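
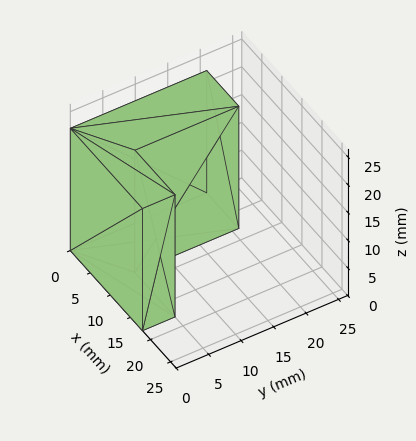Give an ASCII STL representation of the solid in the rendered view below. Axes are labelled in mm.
Reading the render: the shape is an L-shaped prism: outer 18 × 21 mm, arm thicknesses ≈ 5 mm (horizontal) and 8 mm (vertical), extruded 22 mm in z (dimensions read to the nearest mm from the axis ticks). For the STL, each face is triangulated and given an outward normal.

solid part
  facet normal 0.0000 0.0000 -1.0000
    outer loop
      vertex 18.00 5.00 0.00
      vertex 18.00 0.00 0.00
      vertex 0.00 0.00 0.00
    endloop
  endfacet
  facet normal 0.0000 0.0000 -1.0000
    outer loop
      vertex 8.00 5.00 0.00
      vertex 18.00 5.00 0.00
      vertex 0.00 0.00 0.00
    endloop
  endfacet
  facet normal 0.0000 0.0000 -1.0000
    outer loop
      vertex 8.00 21.00 0.00
      vertex 8.00 5.00 0.00
      vertex 0.00 0.00 0.00
    endloop
  endfacet
  facet normal 0.0000 0.0000 -1.0000
    outer loop
      vertex 0.00 21.00 0.00
      vertex 8.00 21.00 0.00
      vertex 0.00 0.00 0.00
    endloop
  endfacet
  facet normal 0.0000 0.0000 1.0000
    outer loop
      vertex 0.00 0.00 22.00
      vertex 18.00 0.00 22.00
      vertex 18.00 5.00 22.00
    endloop
  endfacet
  facet normal 0.0000 0.0000 1.0000
    outer loop
      vertex 0.00 0.00 22.00
      vertex 18.00 5.00 22.00
      vertex 8.00 5.00 22.00
    endloop
  endfacet
  facet normal 0.0000 0.0000 1.0000
    outer loop
      vertex 0.00 0.00 22.00
      vertex 8.00 5.00 22.00
      vertex 8.00 21.00 22.00
    endloop
  endfacet
  facet normal 0.0000 0.0000 1.0000
    outer loop
      vertex 0.00 0.00 22.00
      vertex 8.00 21.00 22.00
      vertex 0.00 21.00 22.00
    endloop
  endfacet
  facet normal 0.0000 -1.0000 0.0000
    outer loop
      vertex 0.00 0.00 0.00
      vertex 18.00 0.00 0.00
      vertex 18.00 0.00 22.00
    endloop
  endfacet
  facet normal 0.0000 -1.0000 0.0000
    outer loop
      vertex 0.00 0.00 0.00
      vertex 18.00 0.00 22.00
      vertex 0.00 0.00 22.00
    endloop
  endfacet
  facet normal 1.0000 0.0000 0.0000
    outer loop
      vertex 18.00 0.00 0.00
      vertex 18.00 5.00 0.00
      vertex 18.00 5.00 22.00
    endloop
  endfacet
  facet normal 1.0000 0.0000 0.0000
    outer loop
      vertex 18.00 0.00 0.00
      vertex 18.00 5.00 22.00
      vertex 18.00 0.00 22.00
    endloop
  endfacet
  facet normal 0.0000 1.0000 0.0000
    outer loop
      vertex 18.00 5.00 0.00
      vertex 8.00 5.00 0.00
      vertex 8.00 5.00 22.00
    endloop
  endfacet
  facet normal 0.0000 1.0000 0.0000
    outer loop
      vertex 18.00 5.00 0.00
      vertex 8.00 5.00 22.00
      vertex 18.00 5.00 22.00
    endloop
  endfacet
  facet normal 1.0000 0.0000 0.0000
    outer loop
      vertex 8.00 5.00 0.00
      vertex 8.00 21.00 0.00
      vertex 8.00 21.00 22.00
    endloop
  endfacet
  facet normal 1.0000 0.0000 0.0000
    outer loop
      vertex 8.00 5.00 0.00
      vertex 8.00 21.00 22.00
      vertex 8.00 5.00 22.00
    endloop
  endfacet
  facet normal 0.0000 1.0000 0.0000
    outer loop
      vertex 8.00 21.00 0.00
      vertex 0.00 21.00 0.00
      vertex 0.00 21.00 22.00
    endloop
  endfacet
  facet normal 0.0000 1.0000 0.0000
    outer loop
      vertex 8.00 21.00 0.00
      vertex 0.00 21.00 22.00
      vertex 8.00 21.00 22.00
    endloop
  endfacet
  facet normal -1.0000 0.0000 0.0000
    outer loop
      vertex 0.00 21.00 0.00
      vertex 0.00 0.00 0.00
      vertex 0.00 0.00 22.00
    endloop
  endfacet
  facet normal -1.0000 0.0000 0.0000
    outer loop
      vertex 0.00 21.00 0.00
      vertex 0.00 0.00 22.00
      vertex 0.00 21.00 22.00
    endloop
  endfacet
endsolid part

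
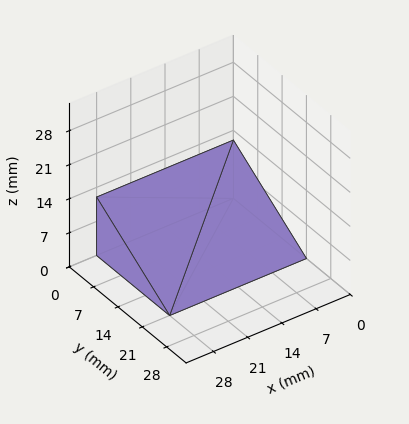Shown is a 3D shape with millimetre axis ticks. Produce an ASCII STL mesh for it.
Reading the render: the shape is a wedge (ramp): 28 × 21 mm base, rising to 12 mm along the y=0 edge and sloping linearly to z=0 at y=21 (dimensions read to the nearest mm from the axis ticks). For the STL, each face is triangulated and given an outward normal.

solid part
  facet normal 0.0000 0.0000 -1.0000
    outer loop
      vertex 28.0 21.0 0.0
      vertex 28.0 0.0 0.0
      vertex 0.0 0.0 0.0
    endloop
  endfacet
  facet normal 0.0000 0.0000 -1.0000
    outer loop
      vertex 0.0 21.0 0.0
      vertex 28.0 21.0 0.0
      vertex 0.0 0.0 0.0
    endloop
  endfacet
  facet normal 0.0000 -1.0000 0.0000
    outer loop
      vertex 0.0 0.0 0.0
      vertex 28.0 0.0 0.0
      vertex 28.0 0.0 12.0
    endloop
  endfacet
  facet normal 0.0000 -1.0000 0.0000
    outer loop
      vertex 0.0 0.0 0.0
      vertex 28.0 0.0 12.0
      vertex 0.0 0.0 12.0
    endloop
  endfacet
  facet normal 0.0000 0.4961 0.8682
    outer loop
      vertex 0.0 0.0 12.0
      vertex 28.0 0.0 12.0
      vertex 28.0 21.0 0.0
    endloop
  endfacet
  facet normal 0.0000 0.4961 0.8682
    outer loop
      vertex 0.0 0.0 12.0
      vertex 28.0 21.0 0.0
      vertex 0.0 21.0 0.0
    endloop
  endfacet
  facet normal -1.0000 0.0000 0.0000
    outer loop
      vertex 0.0 0.0 12.0
      vertex 0.0 21.0 0.0
      vertex 0.0 0.0 0.0
    endloop
  endfacet
  facet normal 1.0000 0.0000 0.0000
    outer loop
      vertex 28.0 0.0 0.0
      vertex 28.0 21.0 0.0
      vertex 28.0 0.0 12.0
    endloop
  endfacet
endsolid part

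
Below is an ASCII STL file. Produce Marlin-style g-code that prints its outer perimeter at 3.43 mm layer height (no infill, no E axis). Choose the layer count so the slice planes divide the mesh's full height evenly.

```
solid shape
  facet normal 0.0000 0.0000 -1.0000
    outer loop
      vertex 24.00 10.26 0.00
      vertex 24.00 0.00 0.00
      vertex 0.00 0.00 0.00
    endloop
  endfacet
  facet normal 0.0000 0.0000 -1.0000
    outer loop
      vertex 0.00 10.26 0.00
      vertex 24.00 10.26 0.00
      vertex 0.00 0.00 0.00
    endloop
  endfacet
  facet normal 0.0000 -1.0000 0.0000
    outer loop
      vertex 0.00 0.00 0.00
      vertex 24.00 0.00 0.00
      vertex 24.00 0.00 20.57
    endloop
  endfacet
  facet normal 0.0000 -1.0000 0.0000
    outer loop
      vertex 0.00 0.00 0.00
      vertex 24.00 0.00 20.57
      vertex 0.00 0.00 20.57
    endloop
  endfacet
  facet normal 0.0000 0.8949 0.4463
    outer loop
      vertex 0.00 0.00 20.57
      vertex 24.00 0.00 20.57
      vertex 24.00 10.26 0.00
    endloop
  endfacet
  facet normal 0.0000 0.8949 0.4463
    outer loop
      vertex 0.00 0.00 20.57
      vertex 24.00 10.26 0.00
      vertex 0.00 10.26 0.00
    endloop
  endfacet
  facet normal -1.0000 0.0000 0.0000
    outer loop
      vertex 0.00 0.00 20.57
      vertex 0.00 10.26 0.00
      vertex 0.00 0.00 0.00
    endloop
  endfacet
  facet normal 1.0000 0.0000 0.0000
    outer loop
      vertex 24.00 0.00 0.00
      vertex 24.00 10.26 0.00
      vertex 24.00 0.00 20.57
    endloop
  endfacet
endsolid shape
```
; perimeter-only toolpath
G21 ; units = mm
G90 ; absolute positioning
G28 ; home
; layer 1
G0 Z3.43
G0 X0.00 Y0.00
G1 X24.00 Y0.00
G1 X24.00 Y8.55
G1 X0.00 Y8.55
G1 X0.00 Y0.00
; layer 2
G0 Z6.86
G0 X0.00 Y0.00
G1 X24.00 Y0.00
G1 X24.00 Y6.84
G1 X0.00 Y6.84
G1 X0.00 Y0.00
; layer 3
G0 Z10.29
G0 X0.00 Y0.00
G1 X24.00 Y0.00
G1 X24.00 Y5.13
G1 X0.00 Y5.13
G1 X0.00 Y0.00
; layer 4
G0 Z13.71
G0 X0.00 Y0.00
G1 X24.00 Y0.00
G1 X24.00 Y3.42
G1 X0.00 Y3.42
G1 X0.00 Y0.00
; layer 5
G0 Z17.14
G0 X0.00 Y0.00
G1 X24.00 Y0.00
G1 X24.00 Y1.71
G1 X0.00 Y1.71
G1 X0.00 Y0.00
M2 ; end

The solid is a wedge (ramp): 24 × 10.3 mm base, rising to 20.6 mm along the y=0 edge and sloping linearly to z=0 at y=10.3. Slicing at Δz = 3.43 mm — 6 equal slices spanning the solid's height, so layer i sits at z = i·h/6 — gives 5 non-empty perimeters. Each is a 4-segment closed polygon; G0 lifts to the layer z and rapids to the start vertex, then G1 traces the edges. The cross-section shrinks linearly with z (the slice at the apex is degenerate and omitted).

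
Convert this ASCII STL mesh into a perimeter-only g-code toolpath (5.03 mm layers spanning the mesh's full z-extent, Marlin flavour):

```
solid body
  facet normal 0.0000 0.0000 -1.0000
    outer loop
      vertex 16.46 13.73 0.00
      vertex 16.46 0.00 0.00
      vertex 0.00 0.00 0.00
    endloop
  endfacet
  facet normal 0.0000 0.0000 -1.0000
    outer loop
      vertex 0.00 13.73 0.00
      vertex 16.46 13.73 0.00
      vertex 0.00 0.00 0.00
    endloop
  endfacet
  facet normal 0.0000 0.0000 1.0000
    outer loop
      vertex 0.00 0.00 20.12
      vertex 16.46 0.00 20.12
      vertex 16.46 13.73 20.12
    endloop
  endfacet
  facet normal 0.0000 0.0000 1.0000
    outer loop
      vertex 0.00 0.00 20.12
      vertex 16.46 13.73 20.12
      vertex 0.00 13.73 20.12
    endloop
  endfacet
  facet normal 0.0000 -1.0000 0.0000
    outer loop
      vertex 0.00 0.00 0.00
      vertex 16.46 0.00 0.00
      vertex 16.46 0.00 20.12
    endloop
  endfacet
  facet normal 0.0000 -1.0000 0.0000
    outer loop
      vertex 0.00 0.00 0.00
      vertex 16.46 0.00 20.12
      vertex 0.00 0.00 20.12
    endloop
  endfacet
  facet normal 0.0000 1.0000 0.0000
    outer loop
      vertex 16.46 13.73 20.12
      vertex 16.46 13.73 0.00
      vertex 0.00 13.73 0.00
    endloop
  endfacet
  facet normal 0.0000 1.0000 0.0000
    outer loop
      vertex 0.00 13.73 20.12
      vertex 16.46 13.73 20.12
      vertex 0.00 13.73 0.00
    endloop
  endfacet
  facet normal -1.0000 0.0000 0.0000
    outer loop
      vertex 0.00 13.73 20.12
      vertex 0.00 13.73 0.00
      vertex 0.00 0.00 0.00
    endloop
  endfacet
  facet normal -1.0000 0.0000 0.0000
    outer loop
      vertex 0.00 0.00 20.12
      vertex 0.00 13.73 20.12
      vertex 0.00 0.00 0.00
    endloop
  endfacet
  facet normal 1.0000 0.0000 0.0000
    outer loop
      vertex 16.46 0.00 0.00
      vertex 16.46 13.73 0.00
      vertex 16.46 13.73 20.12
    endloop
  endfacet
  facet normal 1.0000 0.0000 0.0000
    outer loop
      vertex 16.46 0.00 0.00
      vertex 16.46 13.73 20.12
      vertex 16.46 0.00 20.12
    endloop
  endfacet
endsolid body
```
; perimeter-only toolpath
G21 ; units = mm
G90 ; absolute positioning
G28 ; home
; layer 1
G0 Z5.03
G0 X0.00 Y0.00
G1 X16.46 Y0.00
G1 X16.46 Y13.73
G1 X0.00 Y13.73
G1 X0.00 Y0.00
; layer 2
G0 Z10.06
G0 X0.00 Y0.00
G1 X16.46 Y0.00
G1 X16.46 Y13.73
G1 X0.00 Y13.73
G1 X0.00 Y0.00
; layer 3
G0 Z15.09
G0 X0.00 Y0.00
G1 X16.46 Y0.00
G1 X16.46 Y13.73
G1 X0.00 Y13.73
G1 X0.00 Y0.00
; layer 4
G0 Z20.12
G0 X0.00 Y0.00
G1 X16.46 Y0.00
G1 X16.46 Y13.73
G1 X0.00 Y13.73
G1 X0.00 Y0.00
M2 ; end

The solid is a rectangular box, roughly 16.5 × 13.7 mm footprint and 20.1 mm tall. Slicing at Δz = 5.03 mm — 4 equal slices spanning the solid's height, so layer i sits at z = i·h/4 — gives 4 non-empty perimeters. Each is a 4-segment closed polygon; G0 lifts to the layer z and rapids to the start vertex, then G1 traces the edges.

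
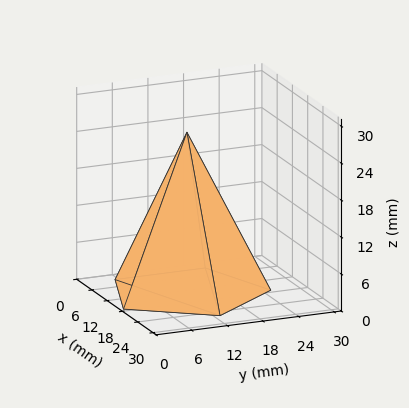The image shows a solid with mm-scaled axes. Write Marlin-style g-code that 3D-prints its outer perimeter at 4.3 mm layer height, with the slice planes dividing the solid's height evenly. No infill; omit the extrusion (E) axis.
Reading the render: the shape is a regular 5-sided pyramid, base circumscribed radius ≈ 13 mm, apex at z ≈ 26 mm (dimensions read to the nearest mm from the axis ticks). For the g-code, the solid's height is divided into equal slices at the stated Δz and each level perimeter traced with G1 moves after a G0 lift.

; perimeter-only toolpath
G21 ; units = mm
G90 ; absolute positioning
G28 ; home
; layer 1
G0 Z4.3
G0 X23.8 Y13.0
G1 X16.3 Y23.3
G1 X4.2 Y19.3
G1 X4.2 Y6.7
G1 X16.3 Y2.7
G1 X23.8 Y13.0
; layer 2
G0 Z8.7
G0 X21.7 Y13.0
G1 X15.7 Y21.3
G1 X6.0 Y18.1
G1 X6.0 Y7.9
G1 X15.7 Y4.7
G1 X21.7 Y13.0
; layer 3
G0 Z13.0
G0 X19.5 Y13.0
G1 X15.0 Y19.2
G1 X7.8 Y16.8
G1 X7.8 Y9.2
G1 X15.0 Y6.8
G1 X19.5 Y13.0
; layer 4
G0 Z17.3
G0 X17.3 Y13.0
G1 X14.3 Y17.1
G1 X9.5 Y15.5
G1 X9.5 Y10.5
G1 X14.3 Y8.9
G1 X17.3 Y13.0
; layer 5
G0 Z21.7
G0 X15.2 Y13.0
G1 X13.7 Y15.1
G1 X11.2 Y14.3
G1 X11.2 Y11.7
G1 X13.7 Y10.9
G1 X15.2 Y13.0
M2 ; end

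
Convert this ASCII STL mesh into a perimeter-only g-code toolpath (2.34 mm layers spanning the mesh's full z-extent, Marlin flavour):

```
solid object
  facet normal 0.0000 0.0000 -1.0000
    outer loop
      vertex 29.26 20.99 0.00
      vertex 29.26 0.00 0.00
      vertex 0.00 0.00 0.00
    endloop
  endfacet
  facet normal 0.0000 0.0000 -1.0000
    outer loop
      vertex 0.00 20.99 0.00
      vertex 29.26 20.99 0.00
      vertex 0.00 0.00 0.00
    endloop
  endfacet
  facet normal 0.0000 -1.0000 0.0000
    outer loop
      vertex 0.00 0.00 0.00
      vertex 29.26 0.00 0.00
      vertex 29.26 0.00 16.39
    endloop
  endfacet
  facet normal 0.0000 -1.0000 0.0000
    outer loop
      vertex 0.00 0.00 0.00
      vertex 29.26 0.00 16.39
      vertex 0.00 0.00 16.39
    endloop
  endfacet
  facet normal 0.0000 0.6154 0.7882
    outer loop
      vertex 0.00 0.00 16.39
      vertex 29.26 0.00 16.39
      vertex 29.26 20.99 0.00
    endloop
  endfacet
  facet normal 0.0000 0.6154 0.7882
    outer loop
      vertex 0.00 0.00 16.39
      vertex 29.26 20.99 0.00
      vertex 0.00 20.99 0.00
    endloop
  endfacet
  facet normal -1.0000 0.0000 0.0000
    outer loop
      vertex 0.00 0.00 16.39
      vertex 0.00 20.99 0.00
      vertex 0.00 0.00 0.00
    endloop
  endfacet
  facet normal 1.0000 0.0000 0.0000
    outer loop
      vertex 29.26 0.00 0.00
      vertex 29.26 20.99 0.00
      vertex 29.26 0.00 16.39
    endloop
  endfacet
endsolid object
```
; perimeter-only toolpath
G21 ; units = mm
G90 ; absolute positioning
G28 ; home
; layer 1
G0 Z2.34
G0 X0.00 Y0.00
G1 X29.26 Y0.00
G1 X29.26 Y17.99
G1 X0.00 Y17.99
G1 X0.00 Y0.00
; layer 2
G0 Z4.68
G0 X0.00 Y0.00
G1 X29.26 Y0.00
G1 X29.26 Y14.99
G1 X0.00 Y14.99
G1 X0.00 Y0.00
; layer 3
G0 Z7.02
G0 X0.00 Y0.00
G1 X29.26 Y0.00
G1 X29.26 Y11.99
G1 X0.00 Y11.99
G1 X0.00 Y0.00
; layer 4
G0 Z9.37
G0 X0.00 Y0.00
G1 X29.26 Y0.00
G1 X29.26 Y9.00
G1 X0.00 Y9.00
G1 X0.00 Y0.00
; layer 5
G0 Z11.71
G0 X0.00 Y0.00
G1 X29.26 Y0.00
G1 X29.26 Y6.00
G1 X0.00 Y6.00
G1 X0.00 Y0.00
; layer 6
G0 Z14.05
G0 X0.00 Y0.00
G1 X29.26 Y0.00
G1 X29.26 Y3.00
G1 X0.00 Y3.00
G1 X0.00 Y0.00
M2 ; end

The solid is a wedge (ramp): 29.3 × 21 mm base, rising to 16.4 mm along the y=0 edge and sloping linearly to z=0 at y=21. Slicing at Δz = 2.34 mm — 7 equal slices spanning the solid's height, so layer i sits at z = i·h/7 — gives 6 non-empty perimeters. Each is a 4-segment closed polygon; G0 lifts to the layer z and rapids to the start vertex, then G1 traces the edges. The cross-section shrinks linearly with z (the slice at the apex is degenerate and omitted).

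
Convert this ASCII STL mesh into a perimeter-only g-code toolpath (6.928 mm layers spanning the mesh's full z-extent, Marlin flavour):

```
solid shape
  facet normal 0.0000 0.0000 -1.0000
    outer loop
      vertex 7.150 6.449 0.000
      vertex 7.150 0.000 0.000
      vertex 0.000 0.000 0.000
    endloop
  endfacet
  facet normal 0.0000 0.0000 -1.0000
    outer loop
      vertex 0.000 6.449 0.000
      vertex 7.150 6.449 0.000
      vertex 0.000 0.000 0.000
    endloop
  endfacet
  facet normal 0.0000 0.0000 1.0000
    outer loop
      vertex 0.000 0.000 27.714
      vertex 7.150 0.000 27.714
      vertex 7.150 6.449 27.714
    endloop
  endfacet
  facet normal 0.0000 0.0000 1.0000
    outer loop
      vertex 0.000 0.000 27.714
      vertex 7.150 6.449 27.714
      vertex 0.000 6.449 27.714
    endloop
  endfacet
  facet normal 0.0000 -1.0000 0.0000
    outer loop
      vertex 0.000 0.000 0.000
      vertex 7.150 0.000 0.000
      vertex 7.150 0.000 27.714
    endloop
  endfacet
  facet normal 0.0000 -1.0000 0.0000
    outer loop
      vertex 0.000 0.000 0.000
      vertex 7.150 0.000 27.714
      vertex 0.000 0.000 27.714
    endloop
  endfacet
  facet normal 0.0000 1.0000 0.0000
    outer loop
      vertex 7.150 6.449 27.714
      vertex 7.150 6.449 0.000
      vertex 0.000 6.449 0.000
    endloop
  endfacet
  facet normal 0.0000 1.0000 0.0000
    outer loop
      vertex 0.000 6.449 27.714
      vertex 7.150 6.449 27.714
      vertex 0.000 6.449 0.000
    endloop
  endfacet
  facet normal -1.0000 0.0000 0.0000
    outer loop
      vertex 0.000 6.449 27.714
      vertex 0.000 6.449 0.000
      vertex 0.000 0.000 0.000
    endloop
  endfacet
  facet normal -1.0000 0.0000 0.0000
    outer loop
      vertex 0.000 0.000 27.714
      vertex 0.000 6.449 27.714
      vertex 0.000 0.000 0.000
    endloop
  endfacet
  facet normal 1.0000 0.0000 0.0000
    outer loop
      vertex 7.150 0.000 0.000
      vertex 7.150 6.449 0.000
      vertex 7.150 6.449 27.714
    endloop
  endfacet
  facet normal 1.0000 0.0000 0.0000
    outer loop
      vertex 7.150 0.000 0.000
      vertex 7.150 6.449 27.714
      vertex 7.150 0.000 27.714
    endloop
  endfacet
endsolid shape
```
; perimeter-only toolpath
G21 ; units = mm
G90 ; absolute positioning
G28 ; home
; layer 1
G0 Z6.928
G0 X0.000 Y0.000
G1 X7.150 Y0.000
G1 X7.150 Y6.449
G1 X0.000 Y6.449
G1 X0.000 Y0.000
; layer 2
G0 Z13.857
G0 X0.000 Y0.000
G1 X7.150 Y0.000
G1 X7.150 Y6.449
G1 X0.000 Y6.449
G1 X0.000 Y0.000
; layer 3
G0 Z20.785
G0 X0.000 Y0.000
G1 X7.150 Y0.000
G1 X7.150 Y6.449
G1 X0.000 Y6.449
G1 X0.000 Y0.000
; layer 4
G0 Z27.714
G0 X0.000 Y0.000
G1 X7.150 Y0.000
G1 X7.150 Y6.449
G1 X0.000 Y6.449
G1 X0.000 Y0.000
M2 ; end

The solid is a rectangular box, roughly 7.15 × 6.45 mm footprint and 27.7 mm tall. Slicing at Δz = 6.928 mm — 4 equal slices spanning the solid's height, so layer i sits at z = i·h/4 — gives 4 non-empty perimeters. Each is a 4-segment closed polygon; G0 lifts to the layer z and rapids to the start vertex, then G1 traces the edges.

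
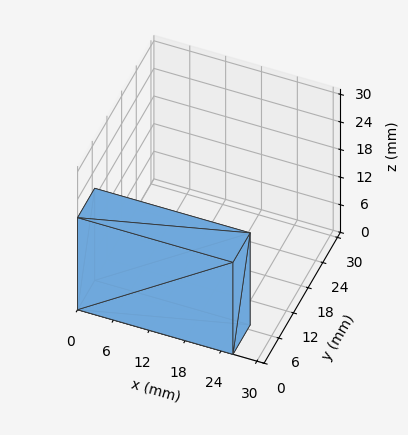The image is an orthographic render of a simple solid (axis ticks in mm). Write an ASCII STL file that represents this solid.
Reading the render: the shape is a rectangular box, roughly 26 × 7 mm footprint and 20 mm tall (dimensions read to the nearest mm from the axis ticks). For the STL, each face is triangulated and given an outward normal.

solid part
  facet normal 0.0000 0.0000 -1.0000
    outer loop
      vertex 26.00 7.00 0.00
      vertex 26.00 0.00 0.00
      vertex 0.00 0.00 0.00
    endloop
  endfacet
  facet normal 0.0000 0.0000 -1.0000
    outer loop
      vertex 0.00 7.00 0.00
      vertex 26.00 7.00 0.00
      vertex 0.00 0.00 0.00
    endloop
  endfacet
  facet normal 0.0000 0.0000 1.0000
    outer loop
      vertex 0.00 0.00 20.00
      vertex 26.00 0.00 20.00
      vertex 26.00 7.00 20.00
    endloop
  endfacet
  facet normal 0.0000 0.0000 1.0000
    outer loop
      vertex 0.00 0.00 20.00
      vertex 26.00 7.00 20.00
      vertex 0.00 7.00 20.00
    endloop
  endfacet
  facet normal 0.0000 -1.0000 0.0000
    outer loop
      vertex 0.00 0.00 0.00
      vertex 26.00 0.00 0.00
      vertex 26.00 0.00 20.00
    endloop
  endfacet
  facet normal 0.0000 -1.0000 0.0000
    outer loop
      vertex 0.00 0.00 0.00
      vertex 26.00 0.00 20.00
      vertex 0.00 0.00 20.00
    endloop
  endfacet
  facet normal 0.0000 1.0000 0.0000
    outer loop
      vertex 26.00 7.00 20.00
      vertex 26.00 7.00 0.00
      vertex 0.00 7.00 0.00
    endloop
  endfacet
  facet normal 0.0000 1.0000 0.0000
    outer loop
      vertex 0.00 7.00 20.00
      vertex 26.00 7.00 20.00
      vertex 0.00 7.00 0.00
    endloop
  endfacet
  facet normal -1.0000 0.0000 0.0000
    outer loop
      vertex 0.00 7.00 20.00
      vertex 0.00 7.00 0.00
      vertex 0.00 0.00 0.00
    endloop
  endfacet
  facet normal -1.0000 0.0000 0.0000
    outer loop
      vertex 0.00 0.00 20.00
      vertex 0.00 7.00 20.00
      vertex 0.00 0.00 0.00
    endloop
  endfacet
  facet normal 1.0000 0.0000 0.0000
    outer loop
      vertex 26.00 0.00 0.00
      vertex 26.00 7.00 0.00
      vertex 26.00 7.00 20.00
    endloop
  endfacet
  facet normal 1.0000 0.0000 0.0000
    outer loop
      vertex 26.00 0.00 0.00
      vertex 26.00 7.00 20.00
      vertex 26.00 0.00 20.00
    endloop
  endfacet
endsolid part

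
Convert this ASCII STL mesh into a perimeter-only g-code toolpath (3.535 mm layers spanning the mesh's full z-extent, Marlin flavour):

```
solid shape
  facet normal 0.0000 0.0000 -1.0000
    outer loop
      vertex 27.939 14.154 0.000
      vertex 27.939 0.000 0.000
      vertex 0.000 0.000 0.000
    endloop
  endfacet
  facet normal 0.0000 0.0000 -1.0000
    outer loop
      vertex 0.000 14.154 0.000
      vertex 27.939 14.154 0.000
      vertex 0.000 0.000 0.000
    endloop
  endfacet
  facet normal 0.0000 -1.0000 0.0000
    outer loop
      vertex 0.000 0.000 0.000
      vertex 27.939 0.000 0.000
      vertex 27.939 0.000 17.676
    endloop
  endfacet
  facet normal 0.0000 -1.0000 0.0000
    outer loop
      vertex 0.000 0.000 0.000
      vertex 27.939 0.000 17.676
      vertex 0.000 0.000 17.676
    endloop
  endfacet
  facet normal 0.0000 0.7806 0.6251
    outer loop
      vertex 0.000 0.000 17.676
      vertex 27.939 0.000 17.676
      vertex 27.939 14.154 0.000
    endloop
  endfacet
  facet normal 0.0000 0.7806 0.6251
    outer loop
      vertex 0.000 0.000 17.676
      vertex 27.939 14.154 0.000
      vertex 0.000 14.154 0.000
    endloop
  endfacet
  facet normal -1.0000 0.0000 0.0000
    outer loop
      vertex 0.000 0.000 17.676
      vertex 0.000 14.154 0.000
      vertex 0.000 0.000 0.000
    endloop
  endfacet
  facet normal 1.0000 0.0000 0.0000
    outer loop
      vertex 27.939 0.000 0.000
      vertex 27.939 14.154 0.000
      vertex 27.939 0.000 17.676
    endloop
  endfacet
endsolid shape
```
; perimeter-only toolpath
G21 ; units = mm
G90 ; absolute positioning
G28 ; home
; layer 1
G0 Z3.535
G0 X0.000 Y0.000
G1 X27.939 Y0.000
G1 X27.939 Y11.323
G1 X0.000 Y11.323
G1 X0.000 Y0.000
; layer 2
G0 Z7.070
G0 X0.000 Y0.000
G1 X27.939 Y0.000
G1 X27.939 Y8.492
G1 X0.000 Y8.492
G1 X0.000 Y0.000
; layer 3
G0 Z10.606
G0 X0.000 Y0.000
G1 X27.939 Y0.000
G1 X27.939 Y5.662
G1 X0.000 Y5.662
G1 X0.000 Y0.000
; layer 4
G0 Z14.141
G0 X0.000 Y0.000
G1 X27.939 Y0.000
G1 X27.939 Y2.831
G1 X0.000 Y2.831
G1 X0.000 Y0.000
M2 ; end

The solid is a wedge (ramp): 27.9 × 14.2 mm base, rising to 17.7 mm along the y=0 edge and sloping linearly to z=0 at y=14.2. Slicing at Δz = 3.535 mm — 5 equal slices spanning the solid's height, so layer i sits at z = i·h/5 — gives 4 non-empty perimeters. Each is a 4-segment closed polygon; G0 lifts to the layer z and rapids to the start vertex, then G1 traces the edges. The cross-section shrinks linearly with z (the slice at the apex is degenerate and omitted).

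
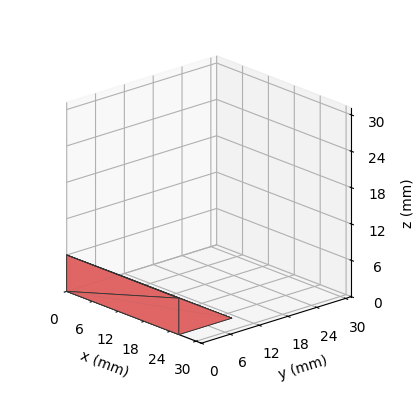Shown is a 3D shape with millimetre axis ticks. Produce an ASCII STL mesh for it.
Reading the render: the shape is a wedge (ramp): 26 × 11 mm base, rising to 6 mm along the y=0 edge and sloping linearly to z=0 at y=11 (dimensions read to the nearest mm from the axis ticks). For the STL, each face is triangulated and given an outward normal.

solid part
  facet normal 0.0000 0.0000 -1.0000
    outer loop
      vertex 26.0 11.0 0.0
      vertex 26.0 0.0 0.0
      vertex 0.0 0.0 0.0
    endloop
  endfacet
  facet normal 0.0000 0.0000 -1.0000
    outer loop
      vertex 0.0 11.0 0.0
      vertex 26.0 11.0 0.0
      vertex 0.0 0.0 0.0
    endloop
  endfacet
  facet normal 0.0000 -1.0000 0.0000
    outer loop
      vertex 0.0 0.0 0.0
      vertex 26.0 0.0 0.0
      vertex 26.0 0.0 6.0
    endloop
  endfacet
  facet normal 0.0000 -1.0000 0.0000
    outer loop
      vertex 0.0 0.0 0.0
      vertex 26.0 0.0 6.0
      vertex 0.0 0.0 6.0
    endloop
  endfacet
  facet normal 0.0000 0.4789 0.8779
    outer loop
      vertex 0.0 0.0 6.0
      vertex 26.0 0.0 6.0
      vertex 26.0 11.0 0.0
    endloop
  endfacet
  facet normal 0.0000 0.4789 0.8779
    outer loop
      vertex 0.0 0.0 6.0
      vertex 26.0 11.0 0.0
      vertex 0.0 11.0 0.0
    endloop
  endfacet
  facet normal -1.0000 0.0000 0.0000
    outer loop
      vertex 0.0 0.0 6.0
      vertex 0.0 11.0 0.0
      vertex 0.0 0.0 0.0
    endloop
  endfacet
  facet normal 1.0000 0.0000 0.0000
    outer loop
      vertex 26.0 0.0 0.0
      vertex 26.0 11.0 0.0
      vertex 26.0 0.0 6.0
    endloop
  endfacet
endsolid part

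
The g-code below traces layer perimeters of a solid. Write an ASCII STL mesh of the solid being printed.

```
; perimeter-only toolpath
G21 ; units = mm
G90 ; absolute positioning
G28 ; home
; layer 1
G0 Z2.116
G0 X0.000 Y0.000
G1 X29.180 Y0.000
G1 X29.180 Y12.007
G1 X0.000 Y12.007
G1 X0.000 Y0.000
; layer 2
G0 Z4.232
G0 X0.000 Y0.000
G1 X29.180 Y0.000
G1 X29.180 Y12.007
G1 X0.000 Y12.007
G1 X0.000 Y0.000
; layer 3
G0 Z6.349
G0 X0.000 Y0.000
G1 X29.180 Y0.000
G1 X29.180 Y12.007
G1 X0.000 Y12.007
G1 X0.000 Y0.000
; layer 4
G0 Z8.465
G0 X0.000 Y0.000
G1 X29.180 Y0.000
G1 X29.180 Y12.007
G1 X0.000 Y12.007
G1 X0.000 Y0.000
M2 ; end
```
solid part
  facet normal 0.0000 0.0000 -1.0000
    outer loop
      vertex 29.180 12.007 0.000
      vertex 29.180 0.000 0.000
      vertex 0.000 0.000 0.000
    endloop
  endfacet
  facet normal 0.0000 0.0000 -1.0000
    outer loop
      vertex 0.000 12.007 0.000
      vertex 29.180 12.007 0.000
      vertex 0.000 0.000 0.000
    endloop
  endfacet
  facet normal 0.0000 0.0000 1.0000
    outer loop
      vertex 0.000 0.000 8.465
      vertex 29.180 0.000 8.465
      vertex 29.180 12.007 8.465
    endloop
  endfacet
  facet normal 0.0000 0.0000 1.0000
    outer loop
      vertex 0.000 0.000 8.465
      vertex 29.180 12.007 8.465
      vertex 0.000 12.007 8.465
    endloop
  endfacet
  facet normal 0.0000 -1.0000 0.0000
    outer loop
      vertex 0.000 0.000 0.000
      vertex 29.180 0.000 0.000
      vertex 29.180 0.000 8.465
    endloop
  endfacet
  facet normal 0.0000 -1.0000 0.0000
    outer loop
      vertex 0.000 0.000 0.000
      vertex 29.180 0.000 8.465
      vertex 0.000 0.000 8.465
    endloop
  endfacet
  facet normal 0.0000 1.0000 0.0000
    outer loop
      vertex 29.180 12.007 8.465
      vertex 29.180 12.007 0.000
      vertex 0.000 12.007 0.000
    endloop
  endfacet
  facet normal 0.0000 1.0000 0.0000
    outer loop
      vertex 0.000 12.007 8.465
      vertex 29.180 12.007 8.465
      vertex 0.000 12.007 0.000
    endloop
  endfacet
  facet normal -1.0000 0.0000 0.0000
    outer loop
      vertex 0.000 12.007 8.465
      vertex 0.000 12.007 0.000
      vertex 0.000 0.000 0.000
    endloop
  endfacet
  facet normal -1.0000 0.0000 0.0000
    outer loop
      vertex 0.000 0.000 8.465
      vertex 0.000 12.007 8.465
      vertex 0.000 0.000 0.000
    endloop
  endfacet
  facet normal 1.0000 0.0000 0.0000
    outer loop
      vertex 29.180 0.000 0.000
      vertex 29.180 12.007 0.000
      vertex 29.180 12.007 8.465
    endloop
  endfacet
  facet normal 1.0000 0.0000 0.0000
    outer loop
      vertex 29.180 0.000 0.000
      vertex 29.180 12.007 8.465
      vertex 29.180 0.000 8.465
    endloop
  endfacet
endsolid part

The G0 Z moves step by Δz≈2.116 mm. Every layer's G1 loop is the same polygon, so the solid is a straight extrusion of it from z=0 to z≈8.46. Closing with flat bottom and top caps and triangulating gives 12 facets — a rectangular box, roughly 29.2 × 12 mm footprint and 8.46 mm tall.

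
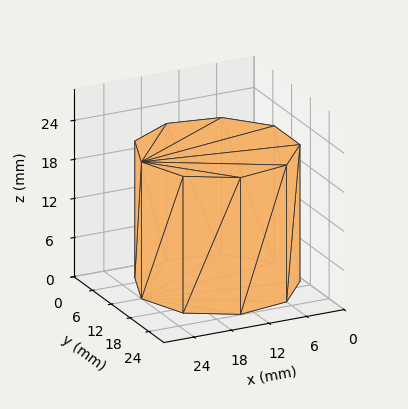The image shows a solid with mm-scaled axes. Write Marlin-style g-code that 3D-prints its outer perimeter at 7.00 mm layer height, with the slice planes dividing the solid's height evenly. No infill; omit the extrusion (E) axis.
Reading the render: the shape is a regular 9-sided prism (a cylinder approximated with 9 flat sides), circumscribed radius ≈ 12 mm, height ≈ 21 mm (dimensions read to the nearest mm from the axis ticks). For the g-code, the solid's height is divided into equal slices at the stated Δz and each level perimeter traced with G1 moves after a G0 lift.

; perimeter-only toolpath
G21 ; units = mm
G90 ; absolute positioning
G28 ; home
; layer 1
G0 Z7.00
G0 X24.00 Y12.00
G1 X21.19 Y19.71
G1 X14.08 Y23.82
G1 X6.00 Y22.39
G1 X0.72 Y16.10
G1 X0.72 Y7.90
G1 X6.00 Y1.61
G1 X14.08 Y0.18
G1 X21.19 Y4.29
G1 X24.00 Y12.00
; layer 2
G0 Z14.00
G0 X24.00 Y12.00
G1 X21.19 Y19.71
G1 X14.08 Y23.82
G1 X6.00 Y22.39
G1 X0.72 Y16.10
G1 X0.72 Y7.90
G1 X6.00 Y1.61
G1 X14.08 Y0.18
G1 X21.19 Y4.29
G1 X24.00 Y12.00
; layer 3
G0 Z21.00
G0 X24.00 Y12.00
G1 X21.19 Y19.71
G1 X14.08 Y23.82
G1 X6.00 Y22.39
G1 X0.72 Y16.10
G1 X0.72 Y7.90
G1 X6.00 Y1.61
G1 X14.08 Y0.18
G1 X21.19 Y4.29
G1 X24.00 Y12.00
M2 ; end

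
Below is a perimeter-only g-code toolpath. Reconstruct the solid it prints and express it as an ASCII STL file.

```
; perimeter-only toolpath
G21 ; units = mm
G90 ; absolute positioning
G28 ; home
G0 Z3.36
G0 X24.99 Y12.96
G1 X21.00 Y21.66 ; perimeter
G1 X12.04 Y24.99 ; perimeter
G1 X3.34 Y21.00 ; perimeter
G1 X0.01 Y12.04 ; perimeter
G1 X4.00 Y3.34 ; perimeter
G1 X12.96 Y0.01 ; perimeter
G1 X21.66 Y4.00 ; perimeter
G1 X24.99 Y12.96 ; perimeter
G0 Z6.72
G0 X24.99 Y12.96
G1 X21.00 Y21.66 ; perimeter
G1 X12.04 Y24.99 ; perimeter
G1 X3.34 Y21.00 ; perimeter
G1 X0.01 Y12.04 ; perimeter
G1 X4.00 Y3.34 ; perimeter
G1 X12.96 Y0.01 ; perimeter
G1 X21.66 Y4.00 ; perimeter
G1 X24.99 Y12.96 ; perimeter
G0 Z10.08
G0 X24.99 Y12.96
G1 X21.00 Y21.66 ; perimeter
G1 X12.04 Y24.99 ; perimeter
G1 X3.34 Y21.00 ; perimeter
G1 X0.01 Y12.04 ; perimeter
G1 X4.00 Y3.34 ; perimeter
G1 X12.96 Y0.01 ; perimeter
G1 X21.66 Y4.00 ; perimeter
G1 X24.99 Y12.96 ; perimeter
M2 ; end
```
solid part
  facet normal 0.0000 0.0000 -1.0000
    outer loop
      vertex 12.04 24.99 0.00
      vertex 21.00 21.66 0.00
      vertex 24.99 12.96 0.00
    endloop
  endfacet
  facet normal 0.0000 0.0000 -1.0000
    outer loop
      vertex 3.34 21.00 0.00
      vertex 12.04 24.99 0.00
      vertex 24.99 12.96 0.00
    endloop
  endfacet
  facet normal 0.0000 0.0000 -1.0000
    outer loop
      vertex 0.01 12.04 0.00
      vertex 3.34 21.00 0.00
      vertex 24.99 12.96 0.00
    endloop
  endfacet
  facet normal 0.0000 0.0000 -1.0000
    outer loop
      vertex 4.00 3.34 0.00
      vertex 0.01 12.04 0.00
      vertex 24.99 12.96 0.00
    endloop
  endfacet
  facet normal 0.0000 0.0000 -1.0000
    outer loop
      vertex 12.96 0.01 0.00
      vertex 4.00 3.34 0.00
      vertex 24.99 12.96 0.00
    endloop
  endfacet
  facet normal 0.0000 0.0000 -1.0000
    outer loop
      vertex 21.66 4.00 0.00
      vertex 12.96 0.01 0.00
      vertex 24.99 12.96 0.00
    endloop
  endfacet
  facet normal 0.0000 0.0000 1.0000
    outer loop
      vertex 24.99 12.96 10.08
      vertex 21.00 21.66 10.08
      vertex 12.04 24.99 10.08
    endloop
  endfacet
  facet normal 0.0000 0.0000 1.0000
    outer loop
      vertex 24.99 12.96 10.08
      vertex 12.04 24.99 10.08
      vertex 3.34 21.00 10.08
    endloop
  endfacet
  facet normal 0.0000 0.0000 1.0000
    outer loop
      vertex 24.99 12.96 10.08
      vertex 3.34 21.00 10.08
      vertex 0.01 12.04 10.08
    endloop
  endfacet
  facet normal 0.0000 0.0000 1.0000
    outer loop
      vertex 24.99 12.96 10.08
      vertex 0.01 12.04 10.08
      vertex 4.00 3.34 10.08
    endloop
  endfacet
  facet normal 0.0000 0.0000 1.0000
    outer loop
      vertex 24.99 12.96 10.08
      vertex 4.00 3.34 10.08
      vertex 12.96 0.01 10.08
    endloop
  endfacet
  facet normal 0.0000 0.0000 1.0000
    outer loop
      vertex 24.99 12.96 10.08
      vertex 12.96 0.01 10.08
      vertex 21.66 4.00 10.08
    endloop
  endfacet
  facet normal 0.9090 0.4169 0.0000
    outer loop
      vertex 24.99 12.96 0.00
      vertex 21.00 21.66 0.00
      vertex 21.00 21.66 10.08
    endloop
  endfacet
  facet normal 0.9090 0.4169 0.0000
    outer loop
      vertex 24.99 12.96 0.00
      vertex 21.00 21.66 10.08
      vertex 24.99 12.96 10.08
    endloop
  endfacet
  facet normal 0.3484 0.9374 0.0000
    outer loop
      vertex 21.00 21.66 0.00
      vertex 12.04 24.99 0.00
      vertex 12.04 24.99 10.08
    endloop
  endfacet
  facet normal 0.3484 0.9374 0.0000
    outer loop
      vertex 21.00 21.66 0.00
      vertex 12.04 24.99 10.08
      vertex 21.00 21.66 10.08
    endloop
  endfacet
  facet normal -0.4169 0.9090 0.0000
    outer loop
      vertex 12.04 24.99 0.00
      vertex 3.34 21.00 0.00
      vertex 3.34 21.00 10.08
    endloop
  endfacet
  facet normal -0.4169 0.9090 0.0000
    outer loop
      vertex 12.04 24.99 0.00
      vertex 3.34 21.00 10.08
      vertex 12.04 24.99 10.08
    endloop
  endfacet
  facet normal -0.9374 0.3484 0.0000
    outer loop
      vertex 3.34 21.00 0.00
      vertex 0.01 12.04 0.00
      vertex 0.01 12.04 10.08
    endloop
  endfacet
  facet normal -0.9374 0.3484 0.0000
    outer loop
      vertex 3.34 21.00 0.00
      vertex 0.01 12.04 10.08
      vertex 3.34 21.00 10.08
    endloop
  endfacet
  facet normal -0.9090 -0.4169 0.0000
    outer loop
      vertex 0.01 12.04 0.00
      vertex 4.00 3.34 0.00
      vertex 4.00 3.34 10.08
    endloop
  endfacet
  facet normal -0.9090 -0.4169 0.0000
    outer loop
      vertex 0.01 12.04 0.00
      vertex 4.00 3.34 10.08
      vertex 0.01 12.04 10.08
    endloop
  endfacet
  facet normal -0.3484 -0.9374 0.0000
    outer loop
      vertex 4.00 3.34 0.00
      vertex 12.96 0.01 0.00
      vertex 12.96 0.01 10.08
    endloop
  endfacet
  facet normal -0.3484 -0.9374 0.0000
    outer loop
      vertex 4.00 3.34 0.00
      vertex 12.96 0.01 10.08
      vertex 4.00 3.34 10.08
    endloop
  endfacet
  facet normal 0.4169 -0.9090 0.0000
    outer loop
      vertex 12.96 0.01 0.00
      vertex 21.66 4.00 0.00
      vertex 21.66 4.00 10.08
    endloop
  endfacet
  facet normal 0.4169 -0.9090 0.0000
    outer loop
      vertex 12.96 0.01 0.00
      vertex 21.66 4.00 10.08
      vertex 12.96 0.01 10.08
    endloop
  endfacet
  facet normal 0.9374 -0.3484 0.0000
    outer loop
      vertex 21.66 4.00 0.00
      vertex 24.99 12.96 0.00
      vertex 24.99 12.96 10.08
    endloop
  endfacet
  facet normal 0.9374 -0.3484 0.0000
    outer loop
      vertex 21.66 4.00 0.00
      vertex 24.99 12.96 10.08
      vertex 21.66 4.00 10.08
    endloop
  endfacet
endsolid part

The G0 Z moves step by Δz≈3.36 mm. Every layer's G1 loop is the same polygon, so the solid is a straight extrusion of it from z=0 to z≈10.1. Closing with flat bottom and top caps and triangulating gives 28 facets — a regular 8-sided prism (a cylinder approximated with 8 flat sides), circumscribed radius ≈ 12.5 mm, height ≈ 10.1 mm.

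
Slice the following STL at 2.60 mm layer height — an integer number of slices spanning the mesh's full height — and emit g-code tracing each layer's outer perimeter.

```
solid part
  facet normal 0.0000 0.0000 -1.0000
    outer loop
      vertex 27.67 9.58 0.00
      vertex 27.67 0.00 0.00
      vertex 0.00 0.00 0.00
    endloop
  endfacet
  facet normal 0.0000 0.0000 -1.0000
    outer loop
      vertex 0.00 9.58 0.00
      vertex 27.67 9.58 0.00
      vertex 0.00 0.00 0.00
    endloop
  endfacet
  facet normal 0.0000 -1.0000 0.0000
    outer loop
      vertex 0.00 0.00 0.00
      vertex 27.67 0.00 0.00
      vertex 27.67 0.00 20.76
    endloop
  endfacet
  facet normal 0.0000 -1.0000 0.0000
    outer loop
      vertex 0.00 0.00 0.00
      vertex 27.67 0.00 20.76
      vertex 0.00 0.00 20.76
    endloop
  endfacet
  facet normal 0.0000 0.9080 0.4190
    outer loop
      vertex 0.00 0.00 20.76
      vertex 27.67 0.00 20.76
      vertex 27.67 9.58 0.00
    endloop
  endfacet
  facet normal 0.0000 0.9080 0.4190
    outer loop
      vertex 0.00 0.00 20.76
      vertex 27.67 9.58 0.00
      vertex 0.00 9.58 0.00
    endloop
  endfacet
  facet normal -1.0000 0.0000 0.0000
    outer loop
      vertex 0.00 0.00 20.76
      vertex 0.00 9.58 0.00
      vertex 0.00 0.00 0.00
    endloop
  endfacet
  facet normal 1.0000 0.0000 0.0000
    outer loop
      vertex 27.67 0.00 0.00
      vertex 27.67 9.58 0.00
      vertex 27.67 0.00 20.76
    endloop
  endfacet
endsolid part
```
; perimeter-only toolpath
G21 ; units = mm
G90 ; absolute positioning
G28 ; home
; layer 1
G0 Z2.60
G0 X0.00 Y0.00
G1 X27.67 Y0.00
G1 X27.67 Y8.38
G1 X0.00 Y8.38
G1 X0.00 Y0.00
; layer 2
G0 Z5.19
G0 X0.00 Y0.00
G1 X27.67 Y0.00
G1 X27.67 Y7.19
G1 X0.00 Y7.19
G1 X0.00 Y0.00
; layer 3
G0 Z7.79
G0 X0.00 Y0.00
G1 X27.67 Y0.00
G1 X27.67 Y5.99
G1 X0.00 Y5.99
G1 X0.00 Y0.00
; layer 4
G0 Z10.38
G0 X0.00 Y0.00
G1 X27.67 Y0.00
G1 X27.67 Y4.79
G1 X0.00 Y4.79
G1 X0.00 Y0.00
; layer 5
G0 Z12.98
G0 X0.00 Y0.00
G1 X27.67 Y0.00
G1 X27.67 Y3.59
G1 X0.00 Y3.59
G1 X0.00 Y0.00
; layer 6
G0 Z15.57
G0 X0.00 Y0.00
G1 X27.67 Y0.00
G1 X27.67 Y2.40
G1 X0.00 Y2.40
G1 X0.00 Y0.00
; layer 7
G0 Z18.17
G0 X0.00 Y0.00
G1 X27.67 Y0.00
G1 X27.67 Y1.20
G1 X0.00 Y1.20
G1 X0.00 Y0.00
M2 ; end

The solid is a wedge (ramp): 27.7 × 9.58 mm base, rising to 20.8 mm along the y=0 edge and sloping linearly to z=0 at y=9.58. Slicing at Δz = 2.60 mm — 8 equal slices spanning the solid's height, so layer i sits at z = i·h/8 — gives 7 non-empty perimeters. Each is a 4-segment closed polygon; G0 lifts to the layer z and rapids to the start vertex, then G1 traces the edges. The cross-section shrinks linearly with z (the slice at the apex is degenerate and omitted).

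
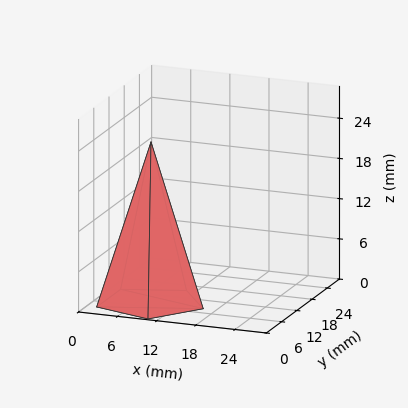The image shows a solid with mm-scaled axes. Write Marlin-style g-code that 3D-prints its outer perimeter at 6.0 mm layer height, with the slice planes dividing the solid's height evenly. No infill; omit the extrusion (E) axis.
Reading the render: the shape is a regular 5-sided pyramid, base circumscribed radius ≈ 8 mm, apex at z ≈ 24 mm (dimensions read to the nearest mm from the axis ticks). For the g-code, the solid's height is divided into equal slices at the stated Δz and each level perimeter traced with G1 moves after a G0 lift.

; perimeter-only toolpath
G21 ; units = mm
G90 ; absolute positioning
G28 ; home
; layer 1
G0 Z6.0
G0 X14.0 Y8.0
G1 X9.9 Y13.7
G1 X3.1 Y11.5
G1 X3.1 Y4.5
G1 X9.9 Y2.3
G1 X14.0 Y8.0
; layer 2
G0 Z12.0
G0 X12.0 Y8.0
G1 X9.2 Y11.8
G1 X4.8 Y10.3
G1 X4.8 Y5.7
G1 X9.2 Y4.2
G1 X12.0 Y8.0
; layer 3
G0 Z18.0
G0 X10.0 Y8.0
G1 X8.6 Y9.9
G1 X6.4 Y9.2
G1 X6.4 Y6.8
G1 X8.6 Y6.1
G1 X10.0 Y8.0
M2 ; end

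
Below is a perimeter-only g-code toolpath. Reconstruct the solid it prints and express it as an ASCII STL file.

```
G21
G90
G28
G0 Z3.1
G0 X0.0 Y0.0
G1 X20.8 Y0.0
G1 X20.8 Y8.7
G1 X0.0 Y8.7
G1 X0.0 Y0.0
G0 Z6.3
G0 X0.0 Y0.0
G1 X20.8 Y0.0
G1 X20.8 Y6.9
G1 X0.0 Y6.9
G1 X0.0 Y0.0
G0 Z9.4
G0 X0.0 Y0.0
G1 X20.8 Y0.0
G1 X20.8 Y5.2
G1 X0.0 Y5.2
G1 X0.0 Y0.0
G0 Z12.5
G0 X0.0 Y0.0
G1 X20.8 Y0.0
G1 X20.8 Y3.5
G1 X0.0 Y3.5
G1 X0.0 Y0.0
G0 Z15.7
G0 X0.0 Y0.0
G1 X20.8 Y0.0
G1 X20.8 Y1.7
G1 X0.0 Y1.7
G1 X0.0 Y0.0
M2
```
solid part
  facet normal 0.0000 0.0000 -1.0000
    outer loop
      vertex 20.8 10.4 0.0
      vertex 20.8 0.0 0.0
      vertex 0.0 0.0 0.0
    endloop
  endfacet
  facet normal 0.0000 0.0000 -1.0000
    outer loop
      vertex 0.0 10.4 0.0
      vertex 20.8 10.4 0.0
      vertex 0.0 0.0 0.0
    endloop
  endfacet
  facet normal 0.0000 -1.0000 0.0000
    outer loop
      vertex 0.0 0.0 0.0
      vertex 20.8 0.0 0.0
      vertex 20.8 0.0 18.8
    endloop
  endfacet
  facet normal 0.0000 -1.0000 0.0000
    outer loop
      vertex 0.0 0.0 0.0
      vertex 20.8 0.0 18.8
      vertex 0.0 0.0 18.8
    endloop
  endfacet
  facet normal 0.0000 0.8750 0.4841
    outer loop
      vertex 0.0 0.0 18.8
      vertex 20.8 0.0 18.8
      vertex 20.8 10.4 0.0
    endloop
  endfacet
  facet normal 0.0000 0.8750 0.4841
    outer loop
      vertex 0.0 0.0 18.8
      vertex 20.8 10.4 0.0
      vertex 0.0 10.4 0.0
    endloop
  endfacet
  facet normal -1.0000 0.0000 0.0000
    outer loop
      vertex 0.0 0.0 18.8
      vertex 0.0 10.4 0.0
      vertex 0.0 0.0 0.0
    endloop
  endfacet
  facet normal 1.0000 0.0000 0.0000
    outer loop
      vertex 20.8 0.0 0.0
      vertex 20.8 10.4 0.0
      vertex 20.8 0.0 18.8
    endloop
  endfacet
endsolid part

The G0 Z moves step by Δz≈3.1 mm. The G1 loops shrink linearly with z, so the solid tapers from its base footprint up to z≈18.8. Closing with a flat bottom cap and the tapered top and triangulating gives 8 facets — a wedge (ramp): 20.8 × 10.4 mm base, rising to 18.8 mm along the y=0 edge and sloping linearly to z=0 at y=10.4.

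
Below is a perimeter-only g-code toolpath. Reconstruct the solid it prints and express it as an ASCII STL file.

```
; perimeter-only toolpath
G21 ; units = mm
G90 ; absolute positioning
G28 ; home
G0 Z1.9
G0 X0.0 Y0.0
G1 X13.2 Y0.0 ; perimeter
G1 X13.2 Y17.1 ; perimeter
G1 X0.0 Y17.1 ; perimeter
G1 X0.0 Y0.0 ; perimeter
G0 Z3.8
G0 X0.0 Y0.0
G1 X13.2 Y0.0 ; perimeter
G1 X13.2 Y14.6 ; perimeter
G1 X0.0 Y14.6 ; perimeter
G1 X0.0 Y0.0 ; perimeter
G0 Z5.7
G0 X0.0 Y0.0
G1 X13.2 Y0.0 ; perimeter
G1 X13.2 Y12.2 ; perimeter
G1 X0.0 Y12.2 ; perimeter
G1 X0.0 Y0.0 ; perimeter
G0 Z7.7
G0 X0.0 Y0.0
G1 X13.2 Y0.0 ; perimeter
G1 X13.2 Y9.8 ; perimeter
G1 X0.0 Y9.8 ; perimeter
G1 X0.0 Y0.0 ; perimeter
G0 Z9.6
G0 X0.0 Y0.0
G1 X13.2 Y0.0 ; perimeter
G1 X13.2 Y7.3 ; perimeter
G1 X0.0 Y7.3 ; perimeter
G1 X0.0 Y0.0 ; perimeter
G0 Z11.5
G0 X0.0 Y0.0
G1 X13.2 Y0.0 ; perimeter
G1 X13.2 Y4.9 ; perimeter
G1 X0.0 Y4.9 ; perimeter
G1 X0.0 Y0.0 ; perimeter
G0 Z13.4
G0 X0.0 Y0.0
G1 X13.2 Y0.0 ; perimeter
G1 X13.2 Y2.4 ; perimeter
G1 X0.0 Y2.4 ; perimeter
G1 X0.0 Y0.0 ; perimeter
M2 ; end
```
solid part
  facet normal 0.0000 0.0000 -1.0000
    outer loop
      vertex 13.2 19.5 0.0
      vertex 13.2 0.0 0.0
      vertex 0.0 0.0 0.0
    endloop
  endfacet
  facet normal 0.0000 0.0000 -1.0000
    outer loop
      vertex 0.0 19.5 0.0
      vertex 13.2 19.5 0.0
      vertex 0.0 0.0 0.0
    endloop
  endfacet
  facet normal 0.0000 -1.0000 0.0000
    outer loop
      vertex 0.0 0.0 0.0
      vertex 13.2 0.0 0.0
      vertex 13.2 0.0 15.3
    endloop
  endfacet
  facet normal 0.0000 -1.0000 0.0000
    outer loop
      vertex 0.0 0.0 0.0
      vertex 13.2 0.0 15.3
      vertex 0.0 0.0 15.3
    endloop
  endfacet
  facet normal 0.0000 0.6173 0.7867
    outer loop
      vertex 0.0 0.0 15.3
      vertex 13.2 0.0 15.3
      vertex 13.2 19.5 0.0
    endloop
  endfacet
  facet normal 0.0000 0.6173 0.7867
    outer loop
      vertex 0.0 0.0 15.3
      vertex 13.2 19.5 0.0
      vertex 0.0 19.5 0.0
    endloop
  endfacet
  facet normal -1.0000 0.0000 0.0000
    outer loop
      vertex 0.0 0.0 15.3
      vertex 0.0 19.5 0.0
      vertex 0.0 0.0 0.0
    endloop
  endfacet
  facet normal 1.0000 0.0000 0.0000
    outer loop
      vertex 13.2 0.0 0.0
      vertex 13.2 19.5 0.0
      vertex 13.2 0.0 15.3
    endloop
  endfacet
endsolid part

The G0 Z moves step by Δz≈1.9 mm. The G1 loops shrink linearly with z, so the solid tapers from its base footprint up to z≈15.3. Closing with a flat bottom cap and the tapered top and triangulating gives 8 facets — a wedge (ramp): 13.2 × 19.5 mm base, rising to 15.3 mm along the y=0 edge and sloping linearly to z=0 at y=19.5.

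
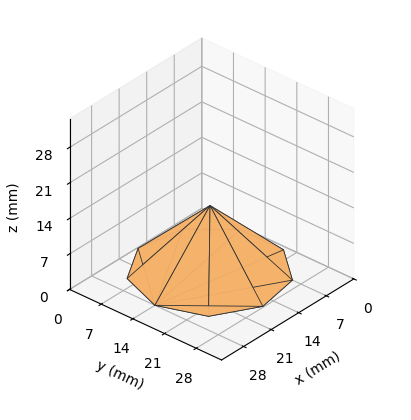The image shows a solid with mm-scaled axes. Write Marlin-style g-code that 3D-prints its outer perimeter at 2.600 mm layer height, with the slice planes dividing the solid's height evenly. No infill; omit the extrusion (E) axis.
Reading the render: the shape is a regular 9-sided pyramid, base circumscribed radius ≈ 14 mm, apex at z ≈ 13 mm (dimensions read to the nearest mm from the axis ticks). For the g-code, the solid's height is divided into equal slices at the stated Δz and each level perimeter traced with G1 moves after a G0 lift.

; perimeter-only toolpath
G21 ; units = mm
G90 ; absolute positioning
G28 ; home
; layer 1
G0 Z2.600
G0 X25.200 Y14.000
G1 X22.580 Y21.199
G1 X15.945 Y25.030
G1 X8.400 Y23.699
G1 X3.475 Y17.830
G1 X3.475 Y10.170
G1 X8.400 Y4.301
G1 X15.945 Y2.970
G1 X22.580 Y6.801
G1 X25.200 Y14.000
; layer 2
G0 Z5.200
G0 X22.400 Y14.000
G1 X20.435 Y19.399
G1 X15.459 Y22.272
G1 X9.800 Y21.274
G1 X6.106 Y16.873
G1 X6.106 Y11.127
G1 X9.800 Y6.726
G1 X15.459 Y5.728
G1 X20.435 Y8.601
G1 X22.400 Y14.000
; layer 3
G0 Z7.800
G0 X19.600 Y14.000
G1 X18.290 Y17.600
G1 X14.972 Y19.515
G1 X11.200 Y18.850
G1 X8.738 Y15.915
G1 X8.738 Y12.085
G1 X11.200 Y9.150
G1 X14.972 Y8.485
G1 X18.290 Y10.400
G1 X19.600 Y14.000
; layer 4
G0 Z10.400
G0 X16.800 Y14.000
G1 X16.145 Y15.800
G1 X14.486 Y16.757
G1 X12.600 Y16.425
G1 X11.369 Y14.958
G1 X11.369 Y13.042
G1 X12.600 Y11.575
G1 X14.486 Y11.243
G1 X16.145 Y12.200
G1 X16.800 Y14.000
M2 ; end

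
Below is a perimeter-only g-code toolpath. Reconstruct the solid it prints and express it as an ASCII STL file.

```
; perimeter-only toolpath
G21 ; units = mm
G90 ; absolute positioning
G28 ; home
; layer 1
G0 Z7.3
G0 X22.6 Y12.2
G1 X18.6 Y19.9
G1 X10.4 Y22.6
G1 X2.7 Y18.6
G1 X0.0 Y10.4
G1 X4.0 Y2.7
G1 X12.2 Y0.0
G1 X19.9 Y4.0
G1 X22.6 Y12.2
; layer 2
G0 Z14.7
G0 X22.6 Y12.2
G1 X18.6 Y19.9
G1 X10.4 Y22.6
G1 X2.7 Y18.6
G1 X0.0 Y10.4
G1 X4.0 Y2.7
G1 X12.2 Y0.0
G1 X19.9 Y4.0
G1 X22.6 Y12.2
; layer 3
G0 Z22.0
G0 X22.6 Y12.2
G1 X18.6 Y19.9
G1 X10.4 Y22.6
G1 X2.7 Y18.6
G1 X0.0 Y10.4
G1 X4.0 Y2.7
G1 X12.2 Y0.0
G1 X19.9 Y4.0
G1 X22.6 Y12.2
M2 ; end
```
solid part
  facet normal 0.0000 0.0000 -1.0000
    outer loop
      vertex 10.4 22.6 0.0
      vertex 18.6 19.9 0.0
      vertex 22.6 12.2 0.0
    endloop
  endfacet
  facet normal 0.0000 0.0000 -1.0000
    outer loop
      vertex 2.7 18.6 0.0
      vertex 10.4 22.6 0.0
      vertex 22.6 12.2 0.0
    endloop
  endfacet
  facet normal 0.0000 0.0000 -1.0000
    outer loop
      vertex 0.0 10.4 0.0
      vertex 2.7 18.6 0.0
      vertex 22.6 12.2 0.0
    endloop
  endfacet
  facet normal 0.0000 0.0000 -1.0000
    outer loop
      vertex 4.0 2.7 0.0
      vertex 0.0 10.4 0.0
      vertex 22.6 12.2 0.0
    endloop
  endfacet
  facet normal 0.0000 0.0000 -1.0000
    outer loop
      vertex 12.2 0.0 0.0
      vertex 4.0 2.7 0.0
      vertex 22.6 12.2 0.0
    endloop
  endfacet
  facet normal 0.0000 0.0000 -1.0000
    outer loop
      vertex 19.9 4.0 0.0
      vertex 12.2 0.0 0.0
      vertex 22.6 12.2 0.0
    endloop
  endfacet
  facet normal 0.0000 0.0000 1.0000
    outer loop
      vertex 22.6 12.2 22.0
      vertex 18.6 19.9 22.0
      vertex 10.4 22.6 22.0
    endloop
  endfacet
  facet normal 0.0000 0.0000 1.0000
    outer loop
      vertex 22.6 12.2 22.0
      vertex 10.4 22.6 22.0
      vertex 2.7 18.6 22.0
    endloop
  endfacet
  facet normal 0.0000 0.0000 1.0000
    outer loop
      vertex 22.6 12.2 22.0
      vertex 2.7 18.6 22.0
      vertex 0.0 10.4 22.0
    endloop
  endfacet
  facet normal 0.0000 0.0000 1.0000
    outer loop
      vertex 22.6 12.2 22.0
      vertex 0.0 10.4 22.0
      vertex 4.0 2.7 22.0
    endloop
  endfacet
  facet normal 0.0000 0.0000 1.0000
    outer loop
      vertex 22.6 12.2 22.0
      vertex 4.0 2.7 22.0
      vertex 12.2 0.0 22.0
    endloop
  endfacet
  facet normal 0.0000 0.0000 1.0000
    outer loop
      vertex 22.6 12.2 22.0
      vertex 12.2 0.0 22.0
      vertex 19.9 4.0 22.0
    endloop
  endfacet
  facet normal 0.8874 0.4610 0.0000
    outer loop
      vertex 22.6 12.2 0.0
      vertex 18.6 19.9 0.0
      vertex 18.6 19.9 22.0
    endloop
  endfacet
  facet normal 0.8874 0.4610 0.0000
    outer loop
      vertex 22.6 12.2 0.0
      vertex 18.6 19.9 22.0
      vertex 22.6 12.2 22.0
    endloop
  endfacet
  facet normal 0.3128 0.9498 0.0000
    outer loop
      vertex 18.6 19.9 0.0
      vertex 10.4 22.6 0.0
      vertex 10.4 22.6 22.0
    endloop
  endfacet
  facet normal 0.3128 0.9498 0.0000
    outer loop
      vertex 18.6 19.9 0.0
      vertex 10.4 22.6 22.0
      vertex 18.6 19.9 22.0
    endloop
  endfacet
  facet normal -0.4610 0.8874 0.0000
    outer loop
      vertex 10.4 22.6 0.0
      vertex 2.7 18.6 0.0
      vertex 2.7 18.6 22.0
    endloop
  endfacet
  facet normal -0.4610 0.8874 0.0000
    outer loop
      vertex 10.4 22.6 0.0
      vertex 2.7 18.6 22.0
      vertex 10.4 22.6 22.0
    endloop
  endfacet
  facet normal -0.9498 0.3128 0.0000
    outer loop
      vertex 2.7 18.6 0.0
      vertex 0.0 10.4 0.0
      vertex 0.0 10.4 22.0
    endloop
  endfacet
  facet normal -0.9498 0.3128 0.0000
    outer loop
      vertex 2.7 18.6 0.0
      vertex 0.0 10.4 22.0
      vertex 2.7 18.6 22.0
    endloop
  endfacet
  facet normal -0.8874 -0.4610 0.0000
    outer loop
      vertex 0.0 10.4 0.0
      vertex 4.0 2.7 0.0
      vertex 4.0 2.7 22.0
    endloop
  endfacet
  facet normal -0.8874 -0.4610 0.0000
    outer loop
      vertex 0.0 10.4 0.0
      vertex 4.0 2.7 22.0
      vertex 0.0 10.4 22.0
    endloop
  endfacet
  facet normal -0.3128 -0.9498 0.0000
    outer loop
      vertex 4.0 2.7 0.0
      vertex 12.2 0.0 0.0
      vertex 12.2 0.0 22.0
    endloop
  endfacet
  facet normal -0.3128 -0.9498 0.0000
    outer loop
      vertex 4.0 2.7 0.0
      vertex 12.2 0.0 22.0
      vertex 4.0 2.7 22.0
    endloop
  endfacet
  facet normal 0.4610 -0.8874 0.0000
    outer loop
      vertex 12.2 0.0 0.0
      vertex 19.9 4.0 0.0
      vertex 19.9 4.0 22.0
    endloop
  endfacet
  facet normal 0.4610 -0.8874 0.0000
    outer loop
      vertex 12.2 0.0 0.0
      vertex 19.9 4.0 22.0
      vertex 12.2 0.0 22.0
    endloop
  endfacet
  facet normal 0.9498 -0.3128 0.0000
    outer loop
      vertex 19.9 4.0 0.0
      vertex 22.6 12.2 0.0
      vertex 22.6 12.2 22.0
    endloop
  endfacet
  facet normal 0.9498 -0.3128 0.0000
    outer loop
      vertex 19.9 4.0 0.0
      vertex 22.6 12.2 22.0
      vertex 19.9 4.0 22.0
    endloop
  endfacet
endsolid part

The G0 Z moves step by Δz≈7.3 mm. Every layer's G1 loop is the same polygon, so the solid is a straight extrusion of it from z=0 to z≈22. Closing with flat bottom and top caps and triangulating gives 28 facets — a regular 8-sided prism (a cylinder approximated with 8 flat sides), circumscribed radius ≈ 11.3 mm, height ≈ 22 mm.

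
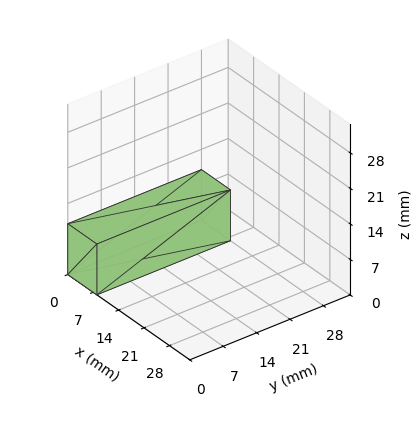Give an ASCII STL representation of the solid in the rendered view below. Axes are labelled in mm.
Reading the render: the shape is a rectangular box, roughly 8 × 28 mm footprint and 10 mm tall (dimensions read to the nearest mm from the axis ticks). For the STL, each face is triangulated and given an outward normal.

solid part
  facet normal 0.0000 0.0000 -1.0000
    outer loop
      vertex 8.00 28.00 0.00
      vertex 8.00 0.00 0.00
      vertex 0.00 0.00 0.00
    endloop
  endfacet
  facet normal 0.0000 0.0000 -1.0000
    outer loop
      vertex 0.00 28.00 0.00
      vertex 8.00 28.00 0.00
      vertex 0.00 0.00 0.00
    endloop
  endfacet
  facet normal 0.0000 0.0000 1.0000
    outer loop
      vertex 0.00 0.00 10.00
      vertex 8.00 0.00 10.00
      vertex 8.00 28.00 10.00
    endloop
  endfacet
  facet normal 0.0000 0.0000 1.0000
    outer loop
      vertex 0.00 0.00 10.00
      vertex 8.00 28.00 10.00
      vertex 0.00 28.00 10.00
    endloop
  endfacet
  facet normal 0.0000 -1.0000 0.0000
    outer loop
      vertex 0.00 0.00 0.00
      vertex 8.00 0.00 0.00
      vertex 8.00 0.00 10.00
    endloop
  endfacet
  facet normal 0.0000 -1.0000 0.0000
    outer loop
      vertex 0.00 0.00 0.00
      vertex 8.00 0.00 10.00
      vertex 0.00 0.00 10.00
    endloop
  endfacet
  facet normal 0.0000 1.0000 0.0000
    outer loop
      vertex 8.00 28.00 10.00
      vertex 8.00 28.00 0.00
      vertex 0.00 28.00 0.00
    endloop
  endfacet
  facet normal 0.0000 1.0000 0.0000
    outer loop
      vertex 0.00 28.00 10.00
      vertex 8.00 28.00 10.00
      vertex 0.00 28.00 0.00
    endloop
  endfacet
  facet normal -1.0000 0.0000 0.0000
    outer loop
      vertex 0.00 28.00 10.00
      vertex 0.00 28.00 0.00
      vertex 0.00 0.00 0.00
    endloop
  endfacet
  facet normal -1.0000 0.0000 0.0000
    outer loop
      vertex 0.00 0.00 10.00
      vertex 0.00 28.00 10.00
      vertex 0.00 0.00 0.00
    endloop
  endfacet
  facet normal 1.0000 0.0000 0.0000
    outer loop
      vertex 8.00 0.00 0.00
      vertex 8.00 28.00 0.00
      vertex 8.00 28.00 10.00
    endloop
  endfacet
  facet normal 1.0000 0.0000 0.0000
    outer loop
      vertex 8.00 0.00 0.00
      vertex 8.00 28.00 10.00
      vertex 8.00 0.00 10.00
    endloop
  endfacet
endsolid part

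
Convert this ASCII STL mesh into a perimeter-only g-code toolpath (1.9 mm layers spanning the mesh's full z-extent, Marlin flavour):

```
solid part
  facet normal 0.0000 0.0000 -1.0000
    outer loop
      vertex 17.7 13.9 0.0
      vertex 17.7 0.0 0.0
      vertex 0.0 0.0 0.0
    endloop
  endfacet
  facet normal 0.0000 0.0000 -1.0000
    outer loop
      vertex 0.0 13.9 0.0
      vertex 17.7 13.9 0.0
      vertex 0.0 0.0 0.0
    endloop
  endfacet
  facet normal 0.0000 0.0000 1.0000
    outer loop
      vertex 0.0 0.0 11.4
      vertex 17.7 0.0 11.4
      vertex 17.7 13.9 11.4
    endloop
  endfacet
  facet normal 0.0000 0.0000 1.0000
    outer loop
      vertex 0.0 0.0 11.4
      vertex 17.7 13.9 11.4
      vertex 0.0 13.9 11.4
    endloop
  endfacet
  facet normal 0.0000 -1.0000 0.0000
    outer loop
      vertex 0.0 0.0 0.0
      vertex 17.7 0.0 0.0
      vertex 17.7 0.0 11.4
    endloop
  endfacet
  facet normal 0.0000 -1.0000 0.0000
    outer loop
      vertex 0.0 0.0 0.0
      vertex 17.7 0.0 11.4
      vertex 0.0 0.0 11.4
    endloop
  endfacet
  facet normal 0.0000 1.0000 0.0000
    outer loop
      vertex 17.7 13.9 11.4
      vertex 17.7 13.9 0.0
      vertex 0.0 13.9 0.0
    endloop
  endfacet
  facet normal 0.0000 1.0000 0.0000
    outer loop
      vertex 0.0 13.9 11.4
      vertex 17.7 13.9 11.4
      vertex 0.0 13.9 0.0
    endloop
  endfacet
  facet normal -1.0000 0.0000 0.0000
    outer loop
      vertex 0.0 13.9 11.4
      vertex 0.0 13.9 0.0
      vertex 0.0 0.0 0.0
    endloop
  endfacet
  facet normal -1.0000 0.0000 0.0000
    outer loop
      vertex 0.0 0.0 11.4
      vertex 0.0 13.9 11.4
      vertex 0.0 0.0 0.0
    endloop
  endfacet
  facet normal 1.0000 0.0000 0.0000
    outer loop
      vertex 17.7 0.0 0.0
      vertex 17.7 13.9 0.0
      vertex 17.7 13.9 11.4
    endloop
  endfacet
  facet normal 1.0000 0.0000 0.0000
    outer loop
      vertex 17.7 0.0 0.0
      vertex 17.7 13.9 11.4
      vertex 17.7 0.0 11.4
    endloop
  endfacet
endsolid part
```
; perimeter-only toolpath
G21 ; units = mm
G90 ; absolute positioning
G28 ; home
; layer 1
G0 Z1.9
G0 X0.0 Y0.0
G1 X17.7 Y0.0
G1 X17.7 Y13.9
G1 X0.0 Y13.9
G1 X0.0 Y0.0
; layer 2
G0 Z3.8
G0 X0.0 Y0.0
G1 X17.7 Y0.0
G1 X17.7 Y13.9
G1 X0.0 Y13.9
G1 X0.0 Y0.0
; layer 3
G0 Z5.7
G0 X0.0 Y0.0
G1 X17.7 Y0.0
G1 X17.7 Y13.9
G1 X0.0 Y13.9
G1 X0.0 Y0.0
; layer 4
G0 Z7.6
G0 X0.0 Y0.0
G1 X17.7 Y0.0
G1 X17.7 Y13.9
G1 X0.0 Y13.9
G1 X0.0 Y0.0
; layer 5
G0 Z9.5
G0 X0.0 Y0.0
G1 X17.7 Y0.0
G1 X17.7 Y13.9
G1 X0.0 Y13.9
G1 X0.0 Y0.0
; layer 6
G0 Z11.4
G0 X0.0 Y0.0
G1 X17.7 Y0.0
G1 X17.7 Y13.9
G1 X0.0 Y13.9
G1 X0.0 Y0.0
M2 ; end

The solid is a rectangular box, roughly 17.7 × 13.9 mm footprint and 11.4 mm tall. Slicing at Δz = 1.9 mm — 6 equal slices spanning the solid's height, so layer i sits at z = i·h/6 — gives 6 non-empty perimeters. Each is a 4-segment closed polygon; G0 lifts to the layer z and rapids to the start vertex, then G1 traces the edges.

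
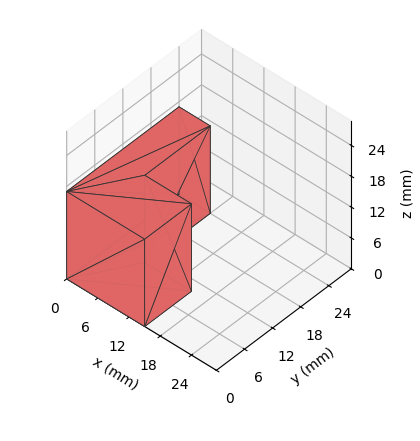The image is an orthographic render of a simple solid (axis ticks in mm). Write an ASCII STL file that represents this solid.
Reading the render: the shape is an L-shaped prism: outer 15 × 24 mm, arm thicknesses ≈ 10 mm (horizontal) and 6 mm (vertical), extruded 17 mm in z (dimensions read to the nearest mm from the axis ticks). For the STL, each face is triangulated and given an outward normal.

solid part
  facet normal 0.0000 0.0000 -1.0000
    outer loop
      vertex 15.00 10.00 0.00
      vertex 15.00 0.00 0.00
      vertex 0.00 0.00 0.00
    endloop
  endfacet
  facet normal 0.0000 0.0000 -1.0000
    outer loop
      vertex 6.00 10.00 0.00
      vertex 15.00 10.00 0.00
      vertex 0.00 0.00 0.00
    endloop
  endfacet
  facet normal 0.0000 0.0000 -1.0000
    outer loop
      vertex 6.00 24.00 0.00
      vertex 6.00 10.00 0.00
      vertex 0.00 0.00 0.00
    endloop
  endfacet
  facet normal 0.0000 0.0000 -1.0000
    outer loop
      vertex 0.00 24.00 0.00
      vertex 6.00 24.00 0.00
      vertex 0.00 0.00 0.00
    endloop
  endfacet
  facet normal 0.0000 0.0000 1.0000
    outer loop
      vertex 0.00 0.00 17.00
      vertex 15.00 0.00 17.00
      vertex 15.00 10.00 17.00
    endloop
  endfacet
  facet normal 0.0000 0.0000 1.0000
    outer loop
      vertex 0.00 0.00 17.00
      vertex 15.00 10.00 17.00
      vertex 6.00 10.00 17.00
    endloop
  endfacet
  facet normal 0.0000 0.0000 1.0000
    outer loop
      vertex 0.00 0.00 17.00
      vertex 6.00 10.00 17.00
      vertex 6.00 24.00 17.00
    endloop
  endfacet
  facet normal 0.0000 0.0000 1.0000
    outer loop
      vertex 0.00 0.00 17.00
      vertex 6.00 24.00 17.00
      vertex 0.00 24.00 17.00
    endloop
  endfacet
  facet normal 0.0000 -1.0000 0.0000
    outer loop
      vertex 0.00 0.00 0.00
      vertex 15.00 0.00 0.00
      vertex 15.00 0.00 17.00
    endloop
  endfacet
  facet normal 0.0000 -1.0000 0.0000
    outer loop
      vertex 0.00 0.00 0.00
      vertex 15.00 0.00 17.00
      vertex 0.00 0.00 17.00
    endloop
  endfacet
  facet normal 1.0000 0.0000 0.0000
    outer loop
      vertex 15.00 0.00 0.00
      vertex 15.00 10.00 0.00
      vertex 15.00 10.00 17.00
    endloop
  endfacet
  facet normal 1.0000 0.0000 0.0000
    outer loop
      vertex 15.00 0.00 0.00
      vertex 15.00 10.00 17.00
      vertex 15.00 0.00 17.00
    endloop
  endfacet
  facet normal 0.0000 1.0000 0.0000
    outer loop
      vertex 15.00 10.00 0.00
      vertex 6.00 10.00 0.00
      vertex 6.00 10.00 17.00
    endloop
  endfacet
  facet normal 0.0000 1.0000 0.0000
    outer loop
      vertex 15.00 10.00 0.00
      vertex 6.00 10.00 17.00
      vertex 15.00 10.00 17.00
    endloop
  endfacet
  facet normal 1.0000 0.0000 0.0000
    outer loop
      vertex 6.00 10.00 0.00
      vertex 6.00 24.00 0.00
      vertex 6.00 24.00 17.00
    endloop
  endfacet
  facet normal 1.0000 0.0000 0.0000
    outer loop
      vertex 6.00 10.00 0.00
      vertex 6.00 24.00 17.00
      vertex 6.00 10.00 17.00
    endloop
  endfacet
  facet normal 0.0000 1.0000 0.0000
    outer loop
      vertex 6.00 24.00 0.00
      vertex 0.00 24.00 0.00
      vertex 0.00 24.00 17.00
    endloop
  endfacet
  facet normal 0.0000 1.0000 0.0000
    outer loop
      vertex 6.00 24.00 0.00
      vertex 0.00 24.00 17.00
      vertex 6.00 24.00 17.00
    endloop
  endfacet
  facet normal -1.0000 0.0000 0.0000
    outer loop
      vertex 0.00 24.00 0.00
      vertex 0.00 0.00 0.00
      vertex 0.00 0.00 17.00
    endloop
  endfacet
  facet normal -1.0000 0.0000 0.0000
    outer loop
      vertex 0.00 24.00 0.00
      vertex 0.00 0.00 17.00
      vertex 0.00 24.00 17.00
    endloop
  endfacet
endsolid part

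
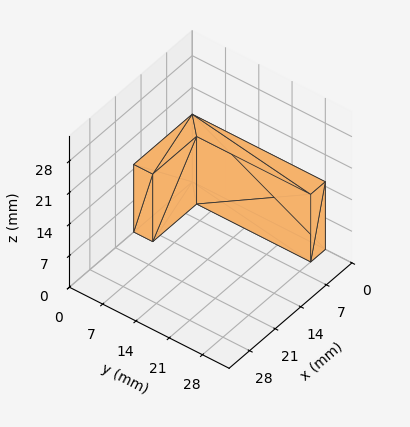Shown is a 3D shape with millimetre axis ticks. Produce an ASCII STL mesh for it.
Reading the render: the shape is an L-shaped prism: outer 16 × 28 mm, arm thicknesses ≈ 4 mm (horizontal) and 4 mm (vertical), extruded 15 mm in z (dimensions read to the nearest mm from the axis ticks). For the STL, each face is triangulated and given an outward normal.

solid part
  facet normal 0.0000 0.0000 -1.0000
    outer loop
      vertex 16.000 4.000 0.000
      vertex 16.000 0.000 0.000
      vertex 0.000 0.000 0.000
    endloop
  endfacet
  facet normal 0.0000 0.0000 -1.0000
    outer loop
      vertex 4.000 4.000 0.000
      vertex 16.000 4.000 0.000
      vertex 0.000 0.000 0.000
    endloop
  endfacet
  facet normal 0.0000 0.0000 -1.0000
    outer loop
      vertex 4.000 28.000 0.000
      vertex 4.000 4.000 0.000
      vertex 0.000 0.000 0.000
    endloop
  endfacet
  facet normal 0.0000 0.0000 -1.0000
    outer loop
      vertex 0.000 28.000 0.000
      vertex 4.000 28.000 0.000
      vertex 0.000 0.000 0.000
    endloop
  endfacet
  facet normal 0.0000 0.0000 1.0000
    outer loop
      vertex 0.000 0.000 15.000
      vertex 16.000 0.000 15.000
      vertex 16.000 4.000 15.000
    endloop
  endfacet
  facet normal 0.0000 0.0000 1.0000
    outer loop
      vertex 0.000 0.000 15.000
      vertex 16.000 4.000 15.000
      vertex 4.000 4.000 15.000
    endloop
  endfacet
  facet normal 0.0000 0.0000 1.0000
    outer loop
      vertex 0.000 0.000 15.000
      vertex 4.000 4.000 15.000
      vertex 4.000 28.000 15.000
    endloop
  endfacet
  facet normal 0.0000 0.0000 1.0000
    outer loop
      vertex 0.000 0.000 15.000
      vertex 4.000 28.000 15.000
      vertex 0.000 28.000 15.000
    endloop
  endfacet
  facet normal 0.0000 -1.0000 0.0000
    outer loop
      vertex 0.000 0.000 0.000
      vertex 16.000 0.000 0.000
      vertex 16.000 0.000 15.000
    endloop
  endfacet
  facet normal 0.0000 -1.0000 0.0000
    outer loop
      vertex 0.000 0.000 0.000
      vertex 16.000 0.000 15.000
      vertex 0.000 0.000 15.000
    endloop
  endfacet
  facet normal 1.0000 0.0000 0.0000
    outer loop
      vertex 16.000 0.000 0.000
      vertex 16.000 4.000 0.000
      vertex 16.000 4.000 15.000
    endloop
  endfacet
  facet normal 1.0000 0.0000 0.0000
    outer loop
      vertex 16.000 0.000 0.000
      vertex 16.000 4.000 15.000
      vertex 16.000 0.000 15.000
    endloop
  endfacet
  facet normal 0.0000 1.0000 0.0000
    outer loop
      vertex 16.000 4.000 0.000
      vertex 4.000 4.000 0.000
      vertex 4.000 4.000 15.000
    endloop
  endfacet
  facet normal 0.0000 1.0000 0.0000
    outer loop
      vertex 16.000 4.000 0.000
      vertex 4.000 4.000 15.000
      vertex 16.000 4.000 15.000
    endloop
  endfacet
  facet normal 1.0000 0.0000 0.0000
    outer loop
      vertex 4.000 4.000 0.000
      vertex 4.000 28.000 0.000
      vertex 4.000 28.000 15.000
    endloop
  endfacet
  facet normal 1.0000 0.0000 0.0000
    outer loop
      vertex 4.000 4.000 0.000
      vertex 4.000 28.000 15.000
      vertex 4.000 4.000 15.000
    endloop
  endfacet
  facet normal 0.0000 1.0000 0.0000
    outer loop
      vertex 4.000 28.000 0.000
      vertex 0.000 28.000 0.000
      vertex 0.000 28.000 15.000
    endloop
  endfacet
  facet normal 0.0000 1.0000 0.0000
    outer loop
      vertex 4.000 28.000 0.000
      vertex 0.000 28.000 15.000
      vertex 4.000 28.000 15.000
    endloop
  endfacet
  facet normal -1.0000 0.0000 0.0000
    outer loop
      vertex 0.000 28.000 0.000
      vertex 0.000 0.000 0.000
      vertex 0.000 0.000 15.000
    endloop
  endfacet
  facet normal -1.0000 0.0000 0.0000
    outer loop
      vertex 0.000 28.000 0.000
      vertex 0.000 0.000 15.000
      vertex 0.000 28.000 15.000
    endloop
  endfacet
endsolid part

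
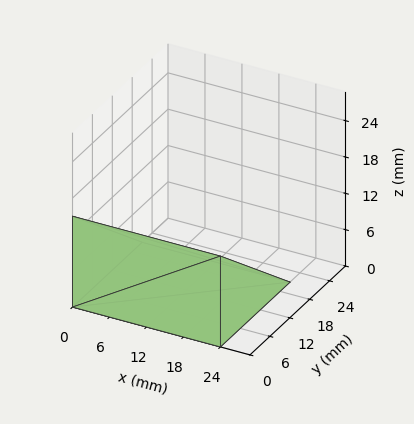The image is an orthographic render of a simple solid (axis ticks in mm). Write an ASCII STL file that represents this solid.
Reading the render: the shape is a wedge (ramp): 24 × 21 mm base, rising to 15 mm along the y=0 edge and sloping linearly to z=0 at y=21 (dimensions read to the nearest mm from the axis ticks). For the STL, each face is triangulated and given an outward normal.

solid part
  facet normal 0.0000 0.0000 -1.0000
    outer loop
      vertex 24.00 21.00 0.00
      vertex 24.00 0.00 0.00
      vertex 0.00 0.00 0.00
    endloop
  endfacet
  facet normal 0.0000 0.0000 -1.0000
    outer loop
      vertex 0.00 21.00 0.00
      vertex 24.00 21.00 0.00
      vertex 0.00 0.00 0.00
    endloop
  endfacet
  facet normal 0.0000 -1.0000 0.0000
    outer loop
      vertex 0.00 0.00 0.00
      vertex 24.00 0.00 0.00
      vertex 24.00 0.00 15.00
    endloop
  endfacet
  facet normal 0.0000 -1.0000 0.0000
    outer loop
      vertex 0.00 0.00 0.00
      vertex 24.00 0.00 15.00
      vertex 0.00 0.00 15.00
    endloop
  endfacet
  facet normal 0.0000 0.5812 0.8137
    outer loop
      vertex 0.00 0.00 15.00
      vertex 24.00 0.00 15.00
      vertex 24.00 21.00 0.00
    endloop
  endfacet
  facet normal 0.0000 0.5812 0.8137
    outer loop
      vertex 0.00 0.00 15.00
      vertex 24.00 21.00 0.00
      vertex 0.00 21.00 0.00
    endloop
  endfacet
  facet normal -1.0000 0.0000 0.0000
    outer loop
      vertex 0.00 0.00 15.00
      vertex 0.00 21.00 0.00
      vertex 0.00 0.00 0.00
    endloop
  endfacet
  facet normal 1.0000 0.0000 0.0000
    outer loop
      vertex 24.00 0.00 0.00
      vertex 24.00 21.00 0.00
      vertex 24.00 0.00 15.00
    endloop
  endfacet
endsolid part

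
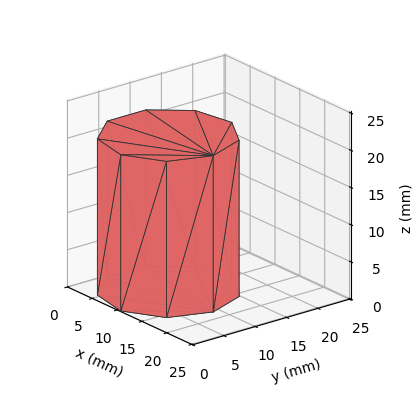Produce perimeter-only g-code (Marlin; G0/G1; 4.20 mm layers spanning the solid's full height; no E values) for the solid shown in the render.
Reading the render: the shape is a regular 9-sided prism (a cylinder approximated with 9 flat sides), circumscribed radius ≈ 9 mm, height ≈ 21 mm (dimensions read to the nearest mm from the axis ticks). For the g-code, the solid's height is divided into equal slices at the stated Δz and each level perimeter traced with G1 moves after a G0 lift.

; perimeter-only toolpath
G21 ; units = mm
G90 ; absolute positioning
G28 ; home
; layer 1
G0 Z4.20
G0 X18.00 Y9.00
G1 X15.89 Y14.79
G1 X10.56 Y17.86
G1 X4.50 Y16.79
G1 X0.54 Y12.08
G1 X0.54 Y5.92
G1 X4.50 Y1.21
G1 X10.56 Y0.14
G1 X15.89 Y3.21
G1 X18.00 Y9.00
; layer 2
G0 Z8.40
G0 X18.00 Y9.00
G1 X15.89 Y14.79
G1 X10.56 Y17.86
G1 X4.50 Y16.79
G1 X0.54 Y12.08
G1 X0.54 Y5.92
G1 X4.50 Y1.21
G1 X10.56 Y0.14
G1 X15.89 Y3.21
G1 X18.00 Y9.00
; layer 3
G0 Z12.60
G0 X18.00 Y9.00
G1 X15.89 Y14.79
G1 X10.56 Y17.86
G1 X4.50 Y16.79
G1 X0.54 Y12.08
G1 X0.54 Y5.92
G1 X4.50 Y1.21
G1 X10.56 Y0.14
G1 X15.89 Y3.21
G1 X18.00 Y9.00
; layer 4
G0 Z16.80
G0 X18.00 Y9.00
G1 X15.89 Y14.79
G1 X10.56 Y17.86
G1 X4.50 Y16.79
G1 X0.54 Y12.08
G1 X0.54 Y5.92
G1 X4.50 Y1.21
G1 X10.56 Y0.14
G1 X15.89 Y3.21
G1 X18.00 Y9.00
; layer 5
G0 Z21.00
G0 X18.00 Y9.00
G1 X15.89 Y14.79
G1 X10.56 Y17.86
G1 X4.50 Y16.79
G1 X0.54 Y12.08
G1 X0.54 Y5.92
G1 X4.50 Y1.21
G1 X10.56 Y0.14
G1 X15.89 Y3.21
G1 X18.00 Y9.00
M2 ; end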